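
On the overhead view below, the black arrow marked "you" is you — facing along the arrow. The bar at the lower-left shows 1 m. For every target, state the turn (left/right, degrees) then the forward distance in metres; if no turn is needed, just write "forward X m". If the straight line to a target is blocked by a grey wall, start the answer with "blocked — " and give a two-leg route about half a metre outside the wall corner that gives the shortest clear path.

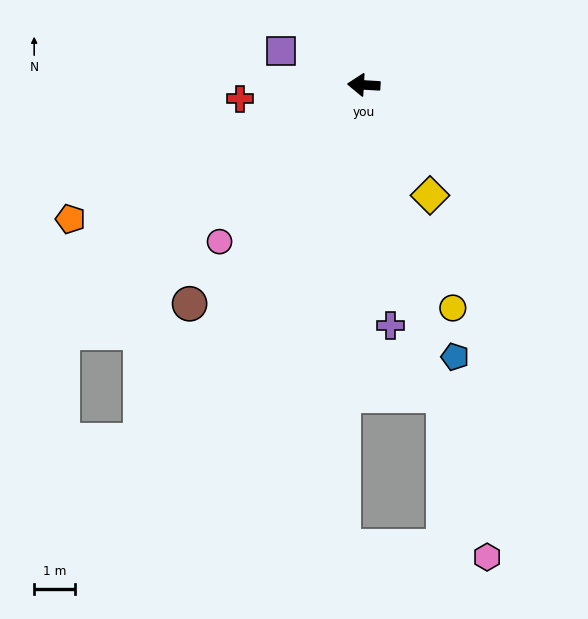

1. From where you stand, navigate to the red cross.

turn left 10°, forward 3.0 m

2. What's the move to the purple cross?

turn left 100°, forward 5.9 m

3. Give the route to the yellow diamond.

turn left 124°, forward 3.2 m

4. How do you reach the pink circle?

turn left 51°, forward 5.2 m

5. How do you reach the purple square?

turn right 19°, forward 2.2 m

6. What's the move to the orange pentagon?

turn left 28°, forward 7.9 m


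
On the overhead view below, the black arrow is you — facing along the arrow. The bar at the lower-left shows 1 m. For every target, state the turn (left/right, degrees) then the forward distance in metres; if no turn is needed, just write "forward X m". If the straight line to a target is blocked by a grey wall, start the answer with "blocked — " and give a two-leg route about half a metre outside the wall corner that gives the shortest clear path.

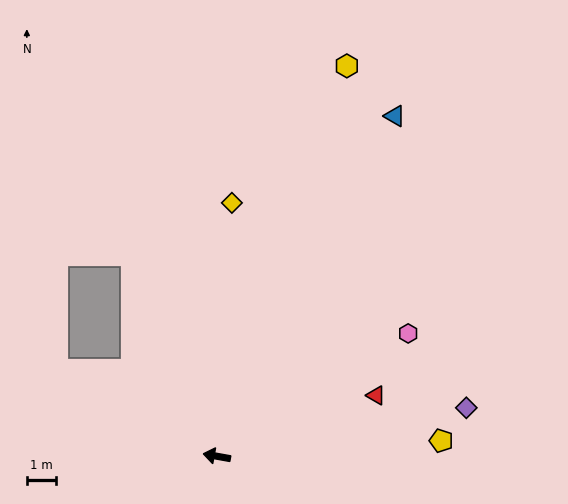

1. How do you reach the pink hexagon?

turn right 137°, forward 7.8 m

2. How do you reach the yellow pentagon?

turn right 166°, forward 7.8 m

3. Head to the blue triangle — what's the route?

turn right 107°, forward 13.2 m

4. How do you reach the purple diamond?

turn right 159°, forward 8.8 m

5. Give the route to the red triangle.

turn right 149°, forward 5.9 m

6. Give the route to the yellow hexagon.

turn right 98°, forward 14.2 m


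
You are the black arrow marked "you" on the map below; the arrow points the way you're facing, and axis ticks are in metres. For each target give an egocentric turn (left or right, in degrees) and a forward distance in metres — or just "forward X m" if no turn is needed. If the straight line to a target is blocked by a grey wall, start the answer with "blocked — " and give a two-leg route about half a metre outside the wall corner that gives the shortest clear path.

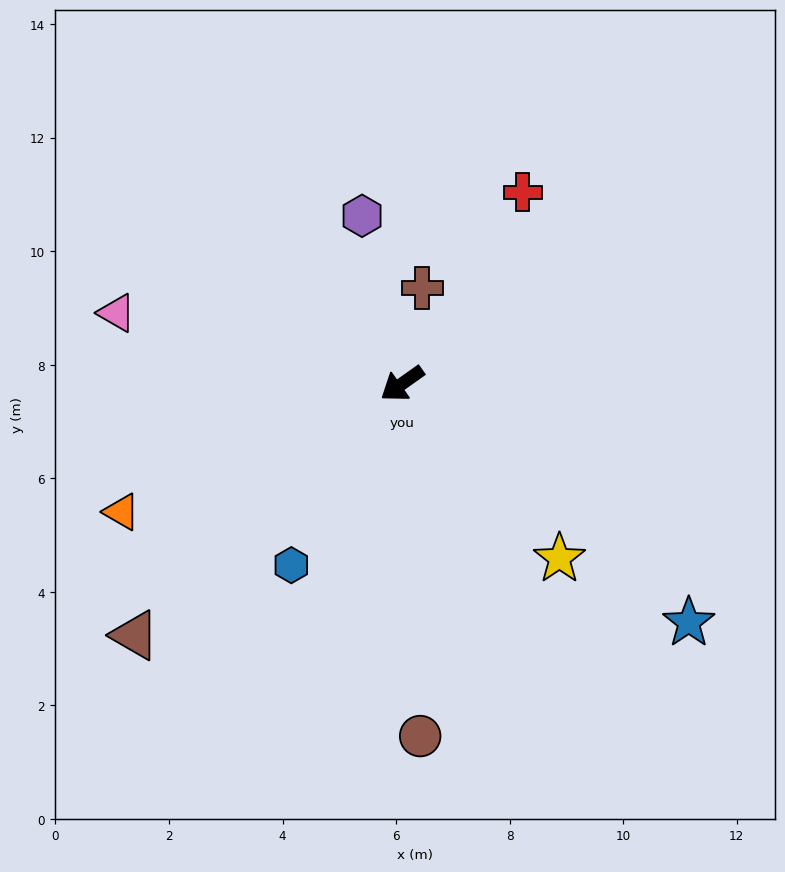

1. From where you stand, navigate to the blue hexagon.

turn left 23°, forward 3.7 m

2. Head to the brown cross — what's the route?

turn right 137°, forward 1.7 m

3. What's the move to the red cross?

turn right 158°, forward 4.0 m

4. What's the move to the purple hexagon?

turn right 112°, forward 3.0 m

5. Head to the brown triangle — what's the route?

turn left 8°, forward 6.5 m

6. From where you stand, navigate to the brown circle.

turn left 58°, forward 6.2 m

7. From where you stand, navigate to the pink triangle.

turn right 49°, forward 5.2 m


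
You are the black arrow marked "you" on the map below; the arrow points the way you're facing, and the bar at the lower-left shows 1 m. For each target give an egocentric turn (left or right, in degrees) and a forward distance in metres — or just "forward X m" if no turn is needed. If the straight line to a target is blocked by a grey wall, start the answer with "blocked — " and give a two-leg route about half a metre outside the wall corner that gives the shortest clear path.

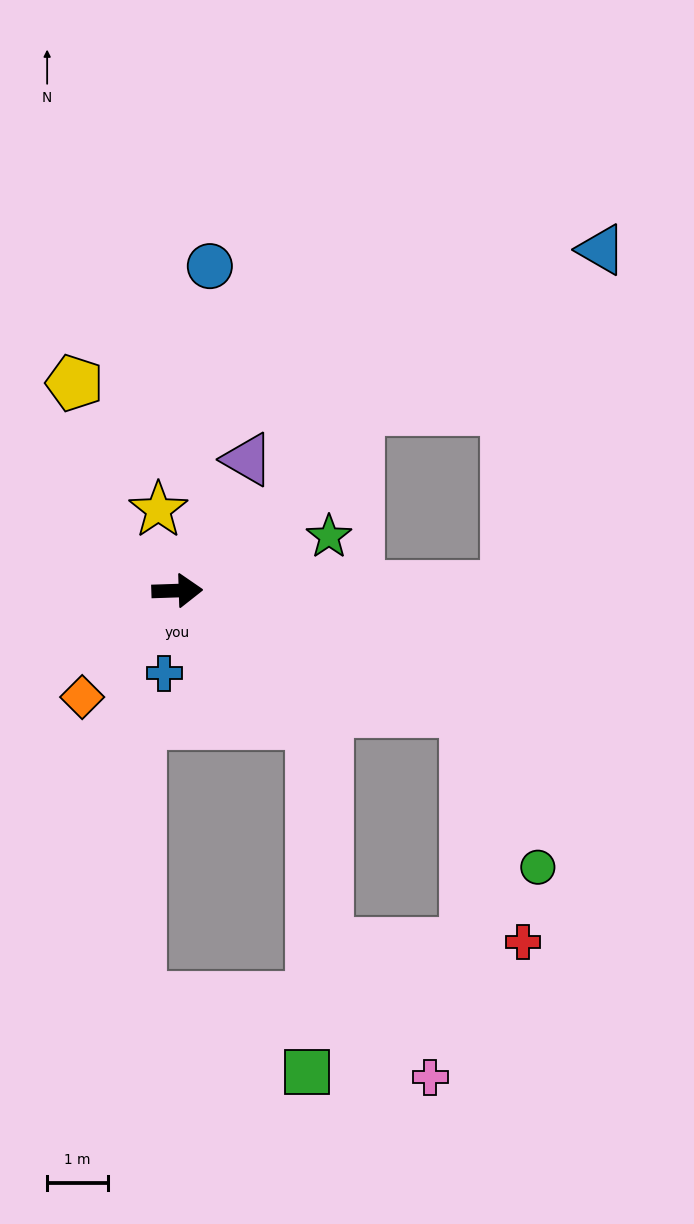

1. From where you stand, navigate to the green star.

turn left 18°, forward 2.7 m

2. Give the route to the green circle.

blocked — turn right 25°, forward 5.2 m, then turn right 42°, forward 2.8 m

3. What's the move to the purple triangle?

turn left 60°, forward 2.5 m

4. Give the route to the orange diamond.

turn right 134°, forward 2.4 m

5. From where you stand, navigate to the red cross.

blocked — turn right 25°, forward 5.2 m, then turn right 53°, forward 3.9 m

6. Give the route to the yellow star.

turn left 101°, forward 1.4 m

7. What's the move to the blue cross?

turn right 101°, forward 1.4 m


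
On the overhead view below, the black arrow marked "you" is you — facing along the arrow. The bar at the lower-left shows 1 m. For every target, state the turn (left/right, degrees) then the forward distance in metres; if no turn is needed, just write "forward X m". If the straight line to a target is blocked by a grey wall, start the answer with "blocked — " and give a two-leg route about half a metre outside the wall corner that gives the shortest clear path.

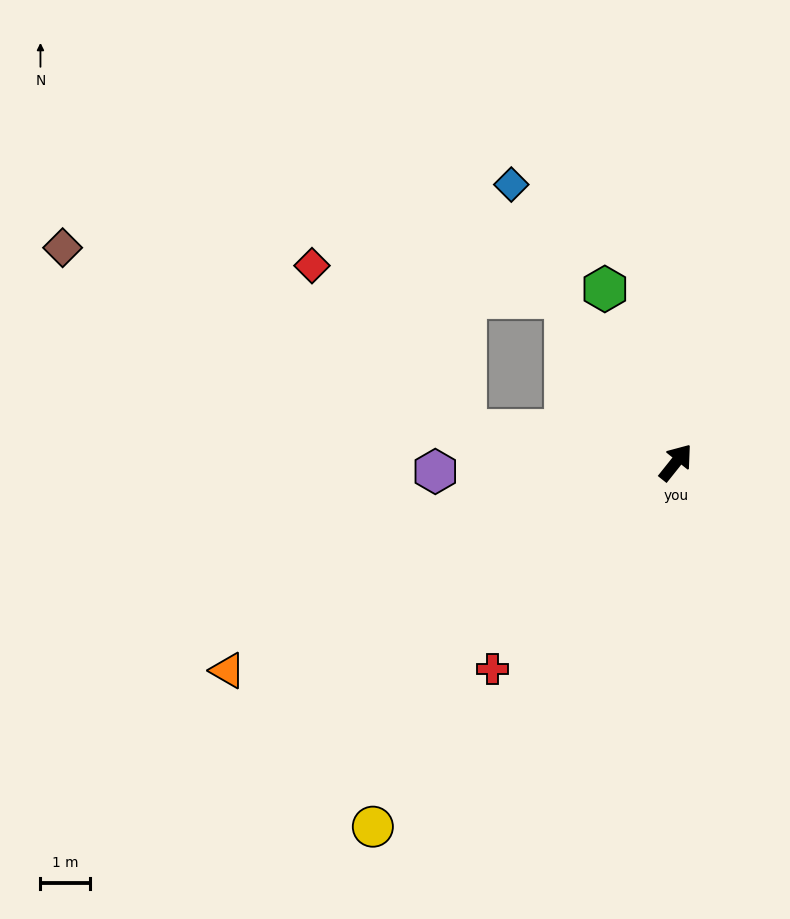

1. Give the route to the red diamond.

blocked — turn left 120°, forward 4.3 m, then turn right 38°, forward 4.6 m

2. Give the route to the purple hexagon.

turn left 131°, forward 4.9 m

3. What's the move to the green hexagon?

turn left 61°, forward 3.8 m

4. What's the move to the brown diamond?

blocked — turn left 120°, forward 4.3 m, then turn right 16°, forward 9.0 m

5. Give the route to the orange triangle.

turn left 154°, forward 10.1 m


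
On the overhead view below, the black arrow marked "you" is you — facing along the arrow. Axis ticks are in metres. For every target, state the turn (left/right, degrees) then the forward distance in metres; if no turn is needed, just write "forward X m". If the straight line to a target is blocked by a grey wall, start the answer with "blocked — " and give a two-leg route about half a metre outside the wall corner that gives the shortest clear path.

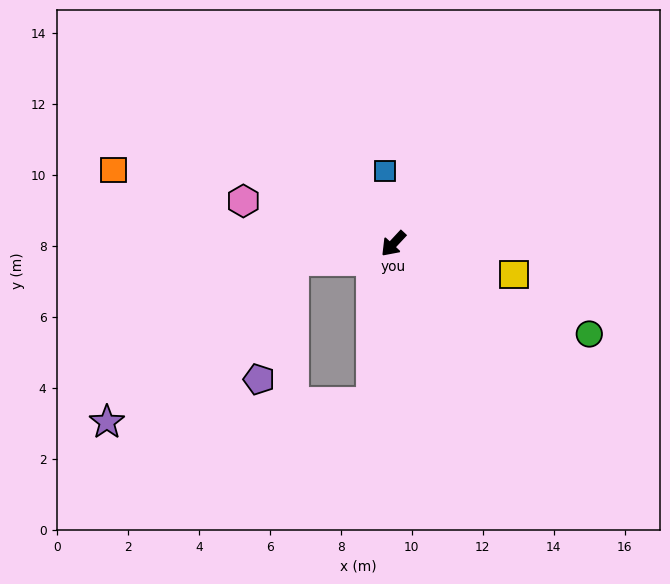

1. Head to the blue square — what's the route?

turn right 130°, forward 2.1 m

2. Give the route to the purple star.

blocked — turn right 37°, forward 2.8 m, then turn left 31°, forward 7.0 m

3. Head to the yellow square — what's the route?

turn left 119°, forward 3.5 m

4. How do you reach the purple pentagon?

blocked — turn right 37°, forward 2.8 m, then turn left 63°, forward 3.5 m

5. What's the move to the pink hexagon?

turn right 63°, forward 4.4 m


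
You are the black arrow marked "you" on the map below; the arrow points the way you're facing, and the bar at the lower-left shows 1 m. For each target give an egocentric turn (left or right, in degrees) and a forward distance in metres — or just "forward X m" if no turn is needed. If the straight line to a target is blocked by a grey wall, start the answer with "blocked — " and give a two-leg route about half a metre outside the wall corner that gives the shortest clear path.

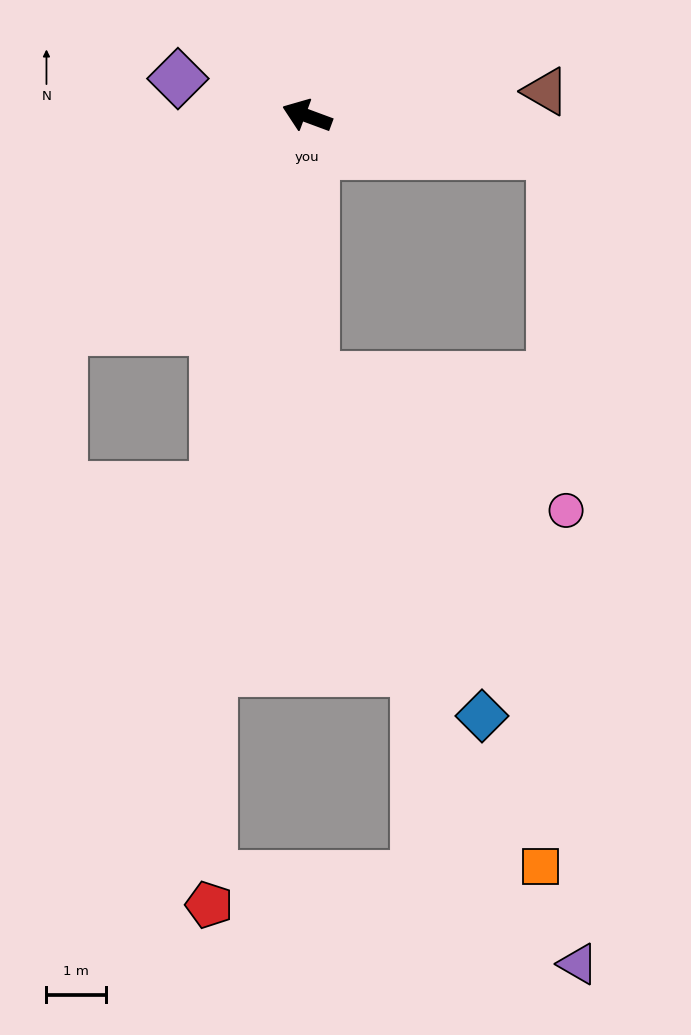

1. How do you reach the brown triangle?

turn right 154°, forward 4.0 m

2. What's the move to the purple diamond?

turn left 4°, forward 2.3 m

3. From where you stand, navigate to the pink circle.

blocked — turn left 112°, forward 4.4 m, then turn left 60°, forward 4.8 m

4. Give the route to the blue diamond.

blocked — turn left 112°, forward 4.4 m, then turn left 25°, forward 6.3 m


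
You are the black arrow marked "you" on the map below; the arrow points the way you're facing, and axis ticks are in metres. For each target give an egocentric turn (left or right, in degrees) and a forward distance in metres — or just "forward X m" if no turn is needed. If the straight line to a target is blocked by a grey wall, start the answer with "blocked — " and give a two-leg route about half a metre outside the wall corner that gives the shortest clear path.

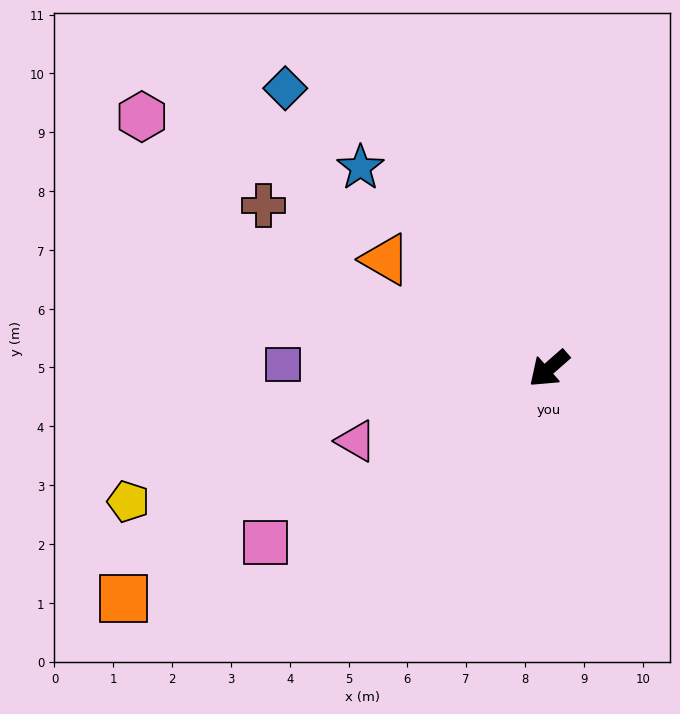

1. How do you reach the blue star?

turn right 88°, forward 4.7 m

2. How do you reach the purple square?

turn right 42°, forward 4.5 m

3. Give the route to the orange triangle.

turn right 75°, forward 3.3 m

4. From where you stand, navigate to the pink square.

turn right 10°, forward 5.7 m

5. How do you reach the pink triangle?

turn right 21°, forward 3.5 m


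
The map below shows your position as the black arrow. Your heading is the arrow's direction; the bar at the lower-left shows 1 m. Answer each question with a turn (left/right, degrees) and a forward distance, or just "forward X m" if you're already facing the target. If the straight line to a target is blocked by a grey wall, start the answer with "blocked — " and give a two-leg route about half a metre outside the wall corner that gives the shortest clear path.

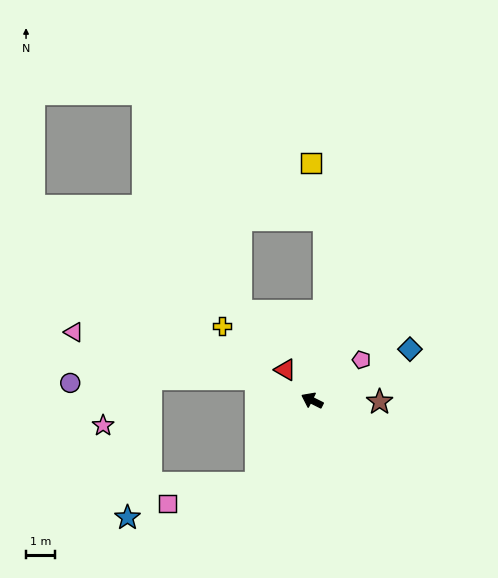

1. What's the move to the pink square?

blocked — turn left 83°, forward 3.5 m, then turn right 44°, forward 3.2 m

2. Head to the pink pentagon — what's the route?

turn right 114°, forward 2.2 m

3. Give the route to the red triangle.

turn right 22°, forward 1.4 m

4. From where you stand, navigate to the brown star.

turn right 155°, forward 2.4 m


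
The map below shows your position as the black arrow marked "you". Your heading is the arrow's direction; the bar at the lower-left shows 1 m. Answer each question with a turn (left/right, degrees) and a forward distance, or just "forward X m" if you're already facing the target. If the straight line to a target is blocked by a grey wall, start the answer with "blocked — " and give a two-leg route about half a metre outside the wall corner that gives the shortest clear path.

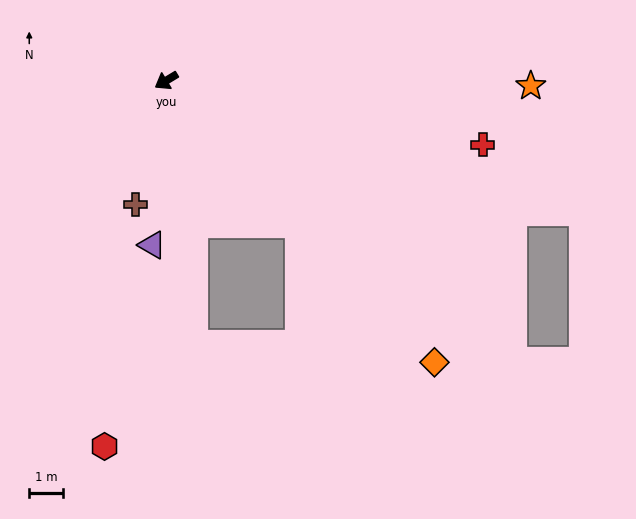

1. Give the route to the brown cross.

turn left 45°, forward 3.8 m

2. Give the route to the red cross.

turn left 137°, forward 9.7 m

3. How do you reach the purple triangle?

turn left 54°, forward 5.0 m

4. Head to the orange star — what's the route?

turn left 148°, forward 11.0 m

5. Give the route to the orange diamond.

turn left 102°, forward 11.7 m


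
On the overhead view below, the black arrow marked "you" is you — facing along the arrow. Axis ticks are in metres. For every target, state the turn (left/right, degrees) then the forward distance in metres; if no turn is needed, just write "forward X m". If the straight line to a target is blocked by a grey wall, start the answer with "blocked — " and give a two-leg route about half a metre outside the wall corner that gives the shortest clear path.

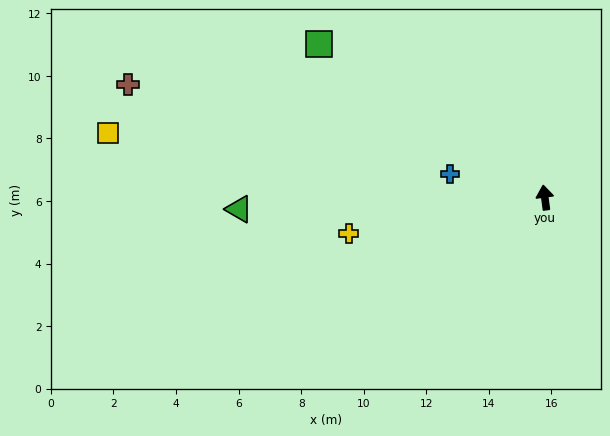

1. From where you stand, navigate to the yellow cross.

turn left 93°, forward 6.4 m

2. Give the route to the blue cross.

turn left 68°, forward 3.1 m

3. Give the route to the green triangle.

turn left 85°, forward 9.8 m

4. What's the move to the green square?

turn left 48°, forward 8.7 m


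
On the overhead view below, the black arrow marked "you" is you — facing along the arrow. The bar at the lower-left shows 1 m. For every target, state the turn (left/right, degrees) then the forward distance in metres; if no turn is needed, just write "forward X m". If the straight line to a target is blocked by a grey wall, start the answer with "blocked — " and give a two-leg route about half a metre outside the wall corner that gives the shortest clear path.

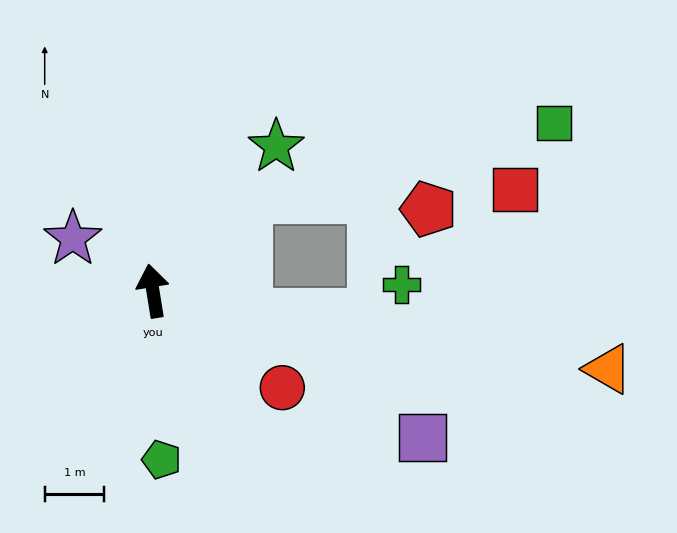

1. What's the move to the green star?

turn right 50°, forward 3.2 m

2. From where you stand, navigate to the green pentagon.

turn left 174°, forward 2.8 m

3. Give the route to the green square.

blocked — turn right 55°, forward 2.2 m, then turn right 30°, forward 5.3 m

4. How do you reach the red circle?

turn right 136°, forward 2.7 m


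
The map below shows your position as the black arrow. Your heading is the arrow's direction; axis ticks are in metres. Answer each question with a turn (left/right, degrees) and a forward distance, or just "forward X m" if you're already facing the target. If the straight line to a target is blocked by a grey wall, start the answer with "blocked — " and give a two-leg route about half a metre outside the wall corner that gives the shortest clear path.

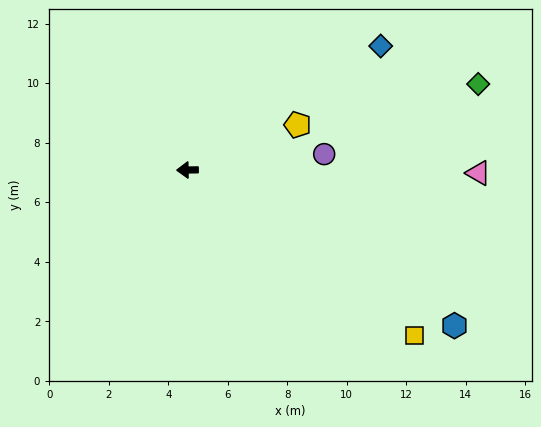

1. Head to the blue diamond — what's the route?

turn right 148°, forward 7.7 m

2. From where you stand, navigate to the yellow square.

turn left 143°, forward 9.4 m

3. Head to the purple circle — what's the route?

turn right 174°, forward 4.6 m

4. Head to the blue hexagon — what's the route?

turn left 149°, forward 10.4 m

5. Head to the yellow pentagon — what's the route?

turn right 159°, forward 4.0 m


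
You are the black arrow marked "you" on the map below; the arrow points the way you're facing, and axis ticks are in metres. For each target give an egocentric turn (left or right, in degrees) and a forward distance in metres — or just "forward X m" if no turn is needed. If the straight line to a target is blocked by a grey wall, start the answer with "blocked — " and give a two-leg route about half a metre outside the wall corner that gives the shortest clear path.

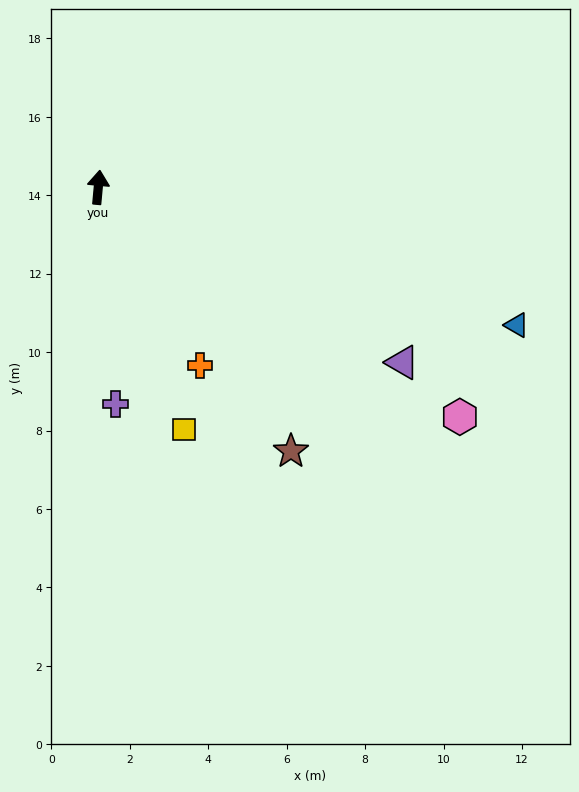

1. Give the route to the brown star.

turn right 139°, forward 8.3 m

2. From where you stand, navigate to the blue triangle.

turn right 103°, forward 11.2 m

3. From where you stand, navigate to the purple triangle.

turn right 115°, forward 8.9 m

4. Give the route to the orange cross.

turn right 145°, forward 5.2 m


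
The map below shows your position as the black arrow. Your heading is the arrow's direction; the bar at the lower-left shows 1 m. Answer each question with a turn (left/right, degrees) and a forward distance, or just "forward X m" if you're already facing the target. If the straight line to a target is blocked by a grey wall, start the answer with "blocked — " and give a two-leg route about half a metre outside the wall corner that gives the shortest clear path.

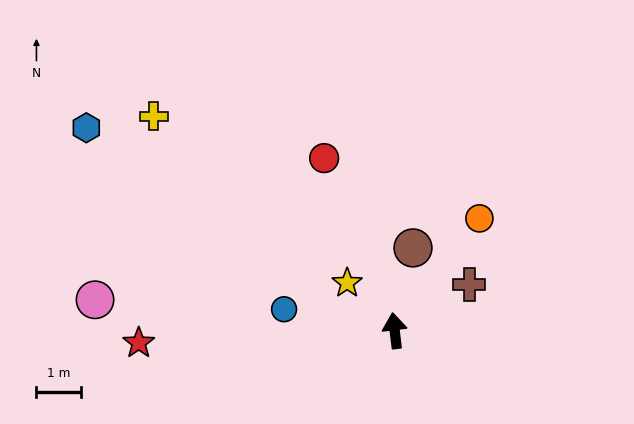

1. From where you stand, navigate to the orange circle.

turn right 44°, forward 3.2 m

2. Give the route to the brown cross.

turn right 65°, forward 2.0 m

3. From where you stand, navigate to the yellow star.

turn left 38°, forward 1.5 m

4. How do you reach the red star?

turn left 86°, forward 5.8 m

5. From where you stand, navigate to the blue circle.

turn left 72°, forward 2.5 m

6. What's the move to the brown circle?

turn right 19°, forward 1.9 m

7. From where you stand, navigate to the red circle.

turn left 15°, forward 4.2 m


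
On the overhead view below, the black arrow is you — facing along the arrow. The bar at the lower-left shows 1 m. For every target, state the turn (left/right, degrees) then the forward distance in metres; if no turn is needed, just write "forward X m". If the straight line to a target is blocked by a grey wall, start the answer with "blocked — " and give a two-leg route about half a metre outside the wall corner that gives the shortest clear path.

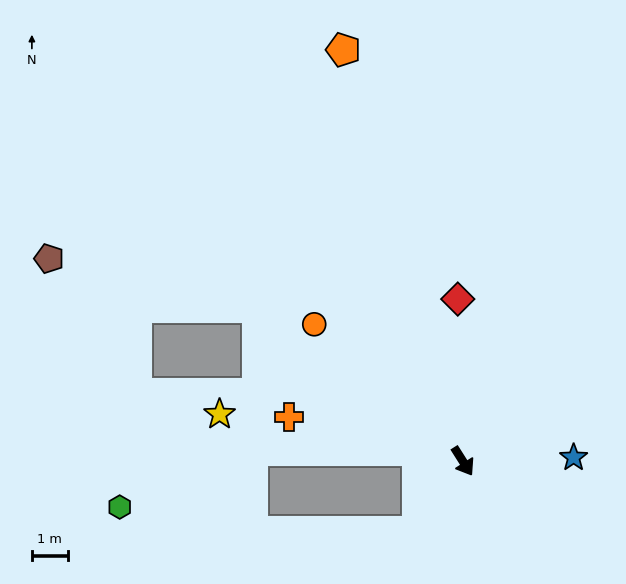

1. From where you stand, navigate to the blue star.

turn left 60°, forward 3.1 m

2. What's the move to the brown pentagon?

blocked — turn right 159°, forward 7.1 m, then turn left 23°, forward 5.9 m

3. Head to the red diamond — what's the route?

turn left 149°, forward 4.5 m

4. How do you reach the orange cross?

turn right 137°, forward 5.0 m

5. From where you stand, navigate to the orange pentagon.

turn left 164°, forward 11.9 m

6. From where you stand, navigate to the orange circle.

turn right 165°, forward 5.6 m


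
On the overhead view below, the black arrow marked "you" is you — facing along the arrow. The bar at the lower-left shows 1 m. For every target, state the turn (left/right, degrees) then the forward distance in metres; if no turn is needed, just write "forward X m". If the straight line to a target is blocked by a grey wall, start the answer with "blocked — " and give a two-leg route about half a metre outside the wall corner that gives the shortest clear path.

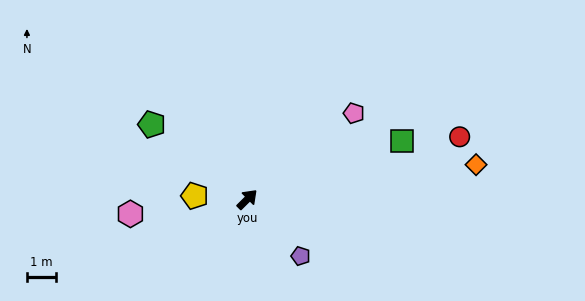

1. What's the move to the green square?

turn right 24°, forward 5.6 m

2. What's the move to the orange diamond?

turn right 36°, forward 7.9 m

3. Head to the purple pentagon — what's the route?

turn right 92°, forward 2.7 m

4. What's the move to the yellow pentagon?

turn left 131°, forward 1.8 m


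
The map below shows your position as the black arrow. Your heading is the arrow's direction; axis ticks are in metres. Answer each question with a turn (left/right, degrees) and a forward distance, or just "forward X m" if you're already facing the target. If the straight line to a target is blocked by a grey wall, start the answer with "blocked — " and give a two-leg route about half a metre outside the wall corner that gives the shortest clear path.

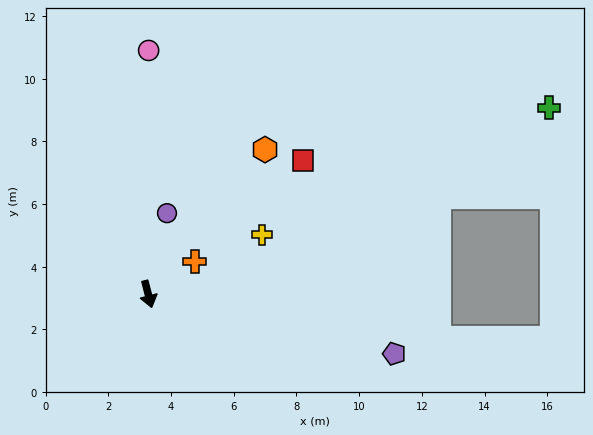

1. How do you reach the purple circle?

turn left 152°, forward 2.7 m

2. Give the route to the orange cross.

turn left 111°, forward 1.8 m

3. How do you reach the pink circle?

turn left 165°, forward 7.8 m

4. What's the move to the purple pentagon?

turn left 62°, forward 8.1 m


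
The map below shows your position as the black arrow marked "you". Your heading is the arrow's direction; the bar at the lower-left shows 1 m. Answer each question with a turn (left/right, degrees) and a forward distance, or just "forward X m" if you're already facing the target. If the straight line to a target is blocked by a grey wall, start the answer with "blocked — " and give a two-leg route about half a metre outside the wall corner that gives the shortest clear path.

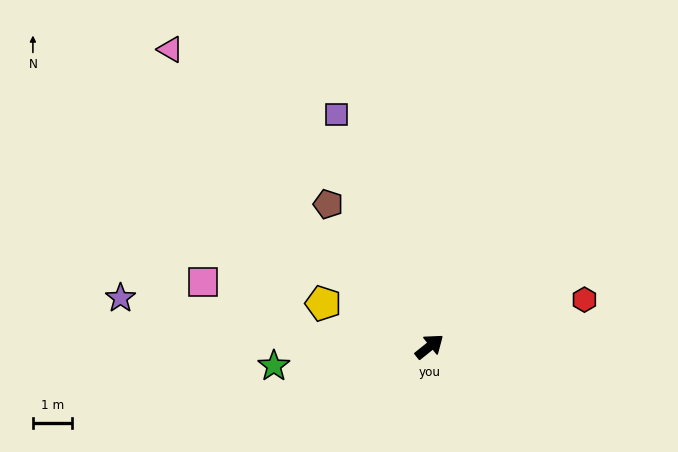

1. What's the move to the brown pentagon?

turn left 87°, forward 4.5 m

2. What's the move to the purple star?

turn left 132°, forward 8.0 m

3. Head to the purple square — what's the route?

turn left 73°, forward 6.4 m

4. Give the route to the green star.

turn left 148°, forward 4.0 m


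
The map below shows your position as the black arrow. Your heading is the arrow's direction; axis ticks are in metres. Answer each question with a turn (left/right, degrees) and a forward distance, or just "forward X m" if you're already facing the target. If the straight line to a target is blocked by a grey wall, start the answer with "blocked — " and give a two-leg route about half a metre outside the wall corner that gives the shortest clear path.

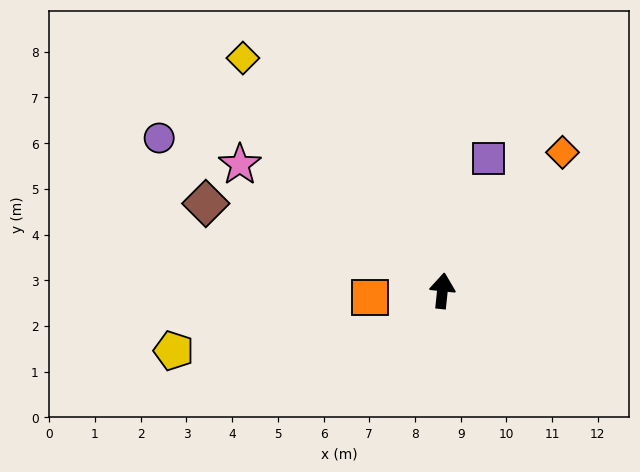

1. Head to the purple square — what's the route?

turn right 13°, forward 3.1 m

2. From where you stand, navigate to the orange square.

turn left 101°, forward 1.6 m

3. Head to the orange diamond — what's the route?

turn right 35°, forward 4.0 m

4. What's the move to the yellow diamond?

turn left 47°, forward 6.7 m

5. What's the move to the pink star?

turn left 64°, forward 5.2 m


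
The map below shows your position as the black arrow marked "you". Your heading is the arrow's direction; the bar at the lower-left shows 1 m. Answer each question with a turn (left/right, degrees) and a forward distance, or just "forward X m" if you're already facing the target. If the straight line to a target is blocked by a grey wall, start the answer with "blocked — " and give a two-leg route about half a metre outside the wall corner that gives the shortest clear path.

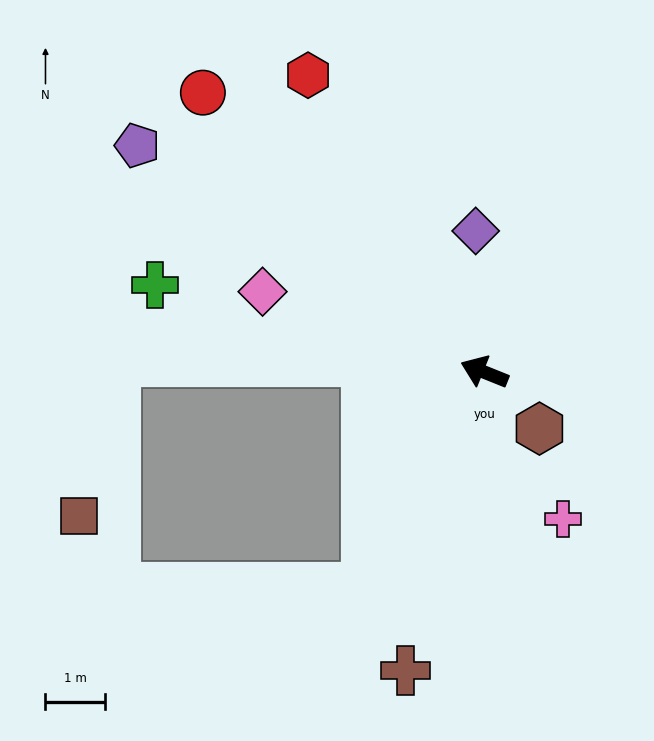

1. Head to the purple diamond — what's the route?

turn right 65°, forward 2.4 m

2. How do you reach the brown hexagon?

turn left 156°, forward 1.3 m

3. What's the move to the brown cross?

turn left 97°, forward 5.1 m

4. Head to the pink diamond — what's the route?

forward 3.9 m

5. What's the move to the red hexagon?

turn right 37°, forward 5.8 m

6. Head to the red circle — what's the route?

turn right 23°, forward 6.6 m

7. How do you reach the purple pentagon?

turn right 11°, forward 6.9 m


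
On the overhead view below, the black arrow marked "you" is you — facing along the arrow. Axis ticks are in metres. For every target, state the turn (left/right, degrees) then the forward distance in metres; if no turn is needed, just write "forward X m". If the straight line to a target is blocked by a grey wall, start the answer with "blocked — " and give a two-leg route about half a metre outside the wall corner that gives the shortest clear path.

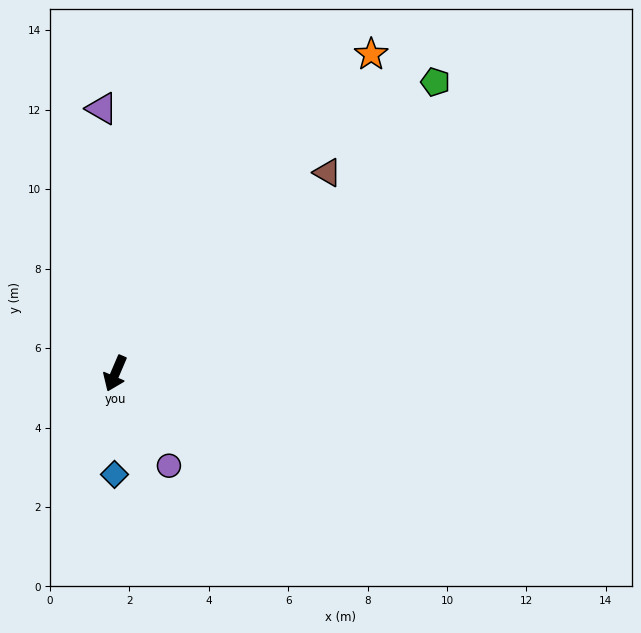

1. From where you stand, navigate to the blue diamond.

turn left 23°, forward 2.5 m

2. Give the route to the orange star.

turn left 164°, forward 10.3 m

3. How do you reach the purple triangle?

turn right 154°, forward 6.7 m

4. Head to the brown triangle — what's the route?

turn left 157°, forward 7.4 m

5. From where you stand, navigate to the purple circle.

turn left 53°, forward 2.7 m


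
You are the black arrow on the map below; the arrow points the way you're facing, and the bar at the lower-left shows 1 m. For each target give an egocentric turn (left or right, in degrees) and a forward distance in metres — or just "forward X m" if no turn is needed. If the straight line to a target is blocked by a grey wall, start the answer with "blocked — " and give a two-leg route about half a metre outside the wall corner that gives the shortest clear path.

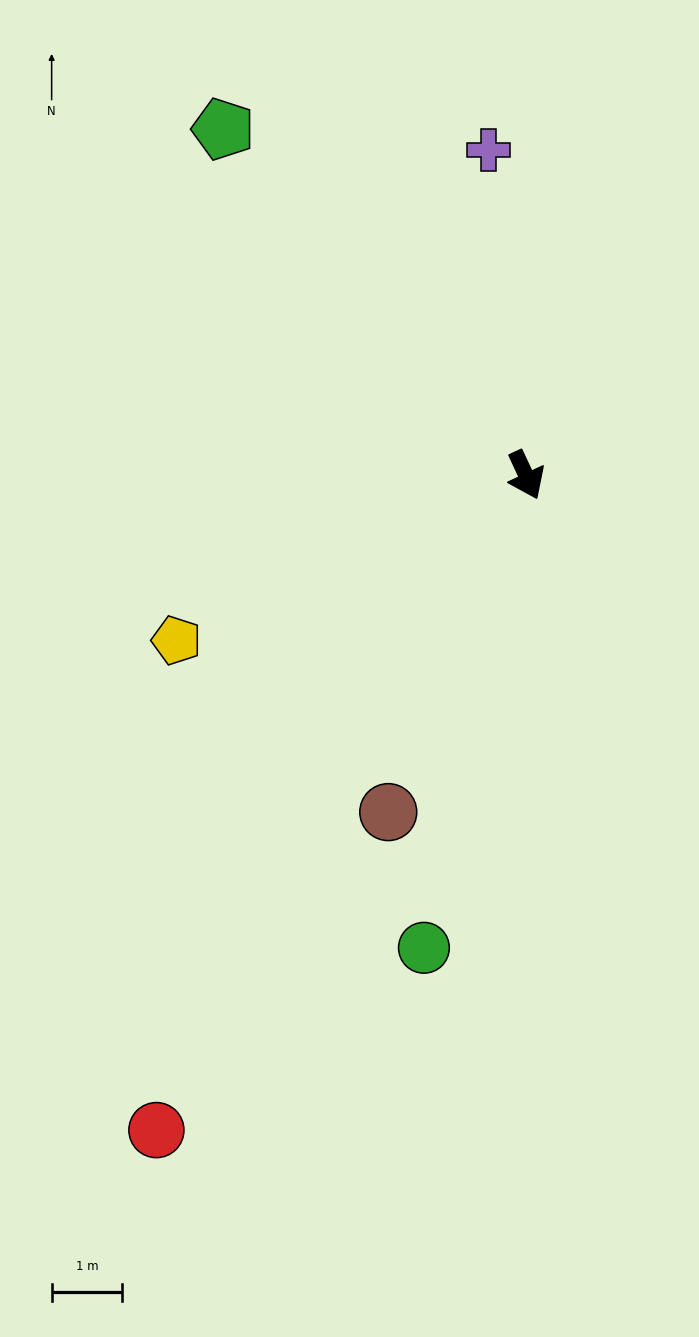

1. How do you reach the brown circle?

turn right 47°, forward 5.2 m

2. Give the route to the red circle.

turn right 54°, forward 10.6 m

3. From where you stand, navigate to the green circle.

turn right 37°, forward 6.8 m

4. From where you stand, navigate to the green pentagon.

turn right 164°, forward 6.5 m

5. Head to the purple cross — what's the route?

turn left 162°, forward 4.6 m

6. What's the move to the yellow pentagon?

turn right 90°, forward 5.5 m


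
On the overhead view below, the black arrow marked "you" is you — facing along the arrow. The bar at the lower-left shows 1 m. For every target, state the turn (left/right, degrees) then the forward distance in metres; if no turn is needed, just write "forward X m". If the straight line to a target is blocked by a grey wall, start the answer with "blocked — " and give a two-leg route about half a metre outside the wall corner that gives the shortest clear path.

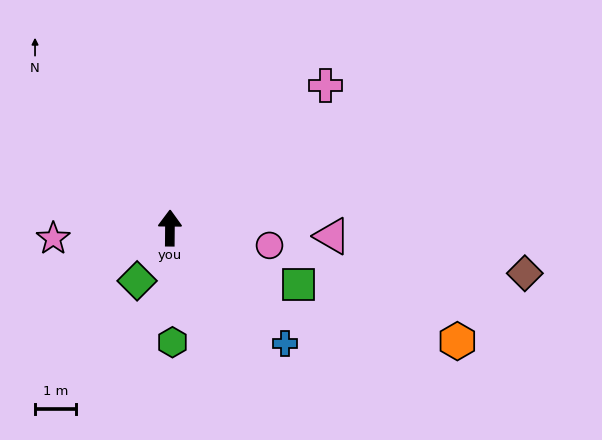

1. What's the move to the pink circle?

turn right 99°, forward 2.5 m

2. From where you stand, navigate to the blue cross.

turn right 135°, forward 4.0 m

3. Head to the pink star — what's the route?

turn left 96°, forward 2.9 m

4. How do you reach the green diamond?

turn left 149°, forward 1.5 m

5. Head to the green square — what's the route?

turn right 113°, forward 3.4 m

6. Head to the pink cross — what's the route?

turn right 47°, forward 5.2 m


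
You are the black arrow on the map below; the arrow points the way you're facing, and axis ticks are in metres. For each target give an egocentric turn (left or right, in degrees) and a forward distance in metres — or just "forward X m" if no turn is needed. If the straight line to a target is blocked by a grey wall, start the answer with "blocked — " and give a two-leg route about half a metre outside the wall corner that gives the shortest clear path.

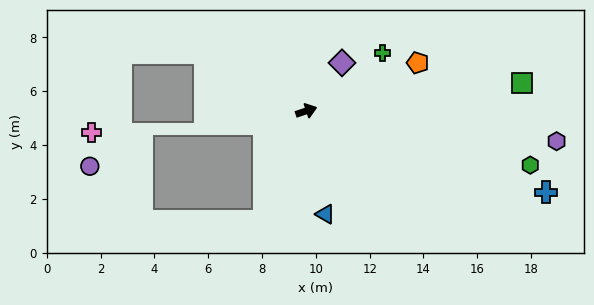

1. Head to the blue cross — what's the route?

turn right 37°, forward 9.4 m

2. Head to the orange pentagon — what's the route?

turn left 5°, forward 4.5 m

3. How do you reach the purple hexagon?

turn right 25°, forward 9.4 m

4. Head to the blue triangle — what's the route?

turn right 98°, forward 3.9 m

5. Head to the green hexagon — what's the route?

turn right 32°, forward 8.6 m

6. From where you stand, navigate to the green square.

turn right 11°, forward 8.1 m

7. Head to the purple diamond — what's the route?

turn left 35°, forward 2.2 m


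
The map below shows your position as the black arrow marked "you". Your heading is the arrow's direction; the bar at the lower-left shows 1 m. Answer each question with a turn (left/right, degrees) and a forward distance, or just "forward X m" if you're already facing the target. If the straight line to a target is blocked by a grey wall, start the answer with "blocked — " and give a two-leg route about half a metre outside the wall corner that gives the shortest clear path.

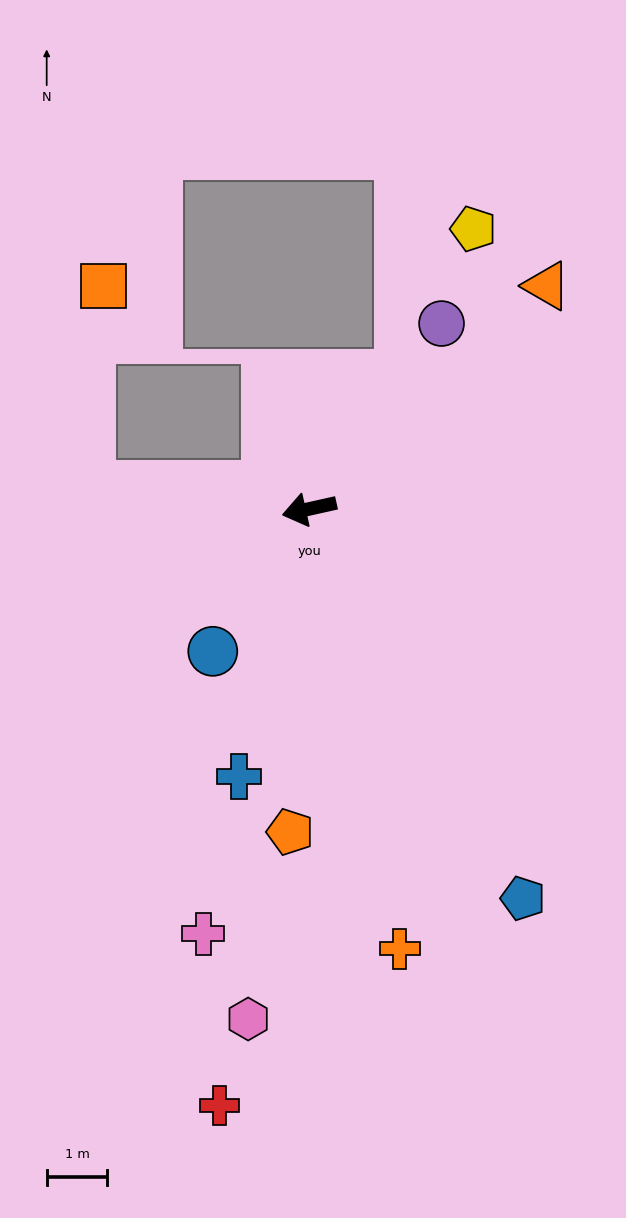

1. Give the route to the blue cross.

turn left 63°, forward 4.6 m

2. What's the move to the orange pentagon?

turn left 74°, forward 5.3 m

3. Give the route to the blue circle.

turn left 43°, forward 2.8 m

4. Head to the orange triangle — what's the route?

turn right 149°, forward 5.4 m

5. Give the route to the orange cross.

turn left 89°, forward 7.4 m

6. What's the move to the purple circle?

turn right 138°, forward 3.8 m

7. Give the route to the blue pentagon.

turn left 106°, forward 7.3 m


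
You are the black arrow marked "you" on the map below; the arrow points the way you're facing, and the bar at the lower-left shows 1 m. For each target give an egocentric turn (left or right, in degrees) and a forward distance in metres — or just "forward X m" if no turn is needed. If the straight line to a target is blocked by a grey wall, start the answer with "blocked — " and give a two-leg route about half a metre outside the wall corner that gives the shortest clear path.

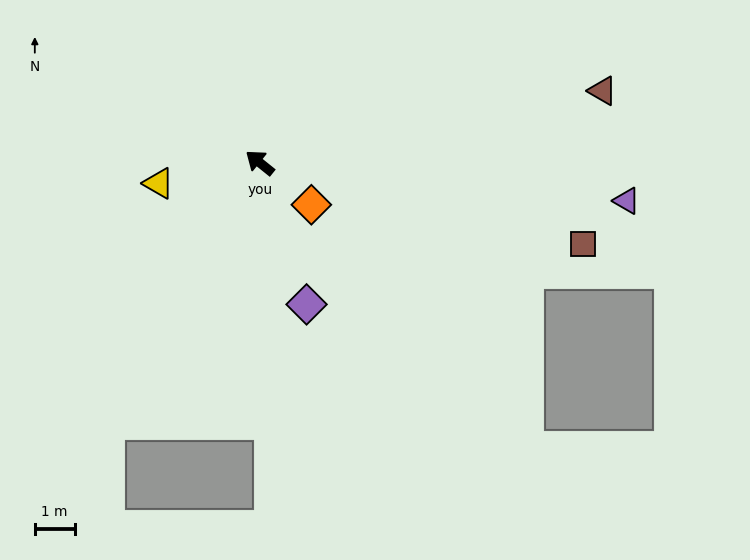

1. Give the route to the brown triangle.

turn right 129°, forward 8.8 m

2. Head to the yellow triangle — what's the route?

turn left 50°, forward 2.6 m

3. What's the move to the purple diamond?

turn left 147°, forward 3.7 m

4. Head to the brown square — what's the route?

turn right 155°, forward 8.4 m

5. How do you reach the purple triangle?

turn right 147°, forward 9.3 m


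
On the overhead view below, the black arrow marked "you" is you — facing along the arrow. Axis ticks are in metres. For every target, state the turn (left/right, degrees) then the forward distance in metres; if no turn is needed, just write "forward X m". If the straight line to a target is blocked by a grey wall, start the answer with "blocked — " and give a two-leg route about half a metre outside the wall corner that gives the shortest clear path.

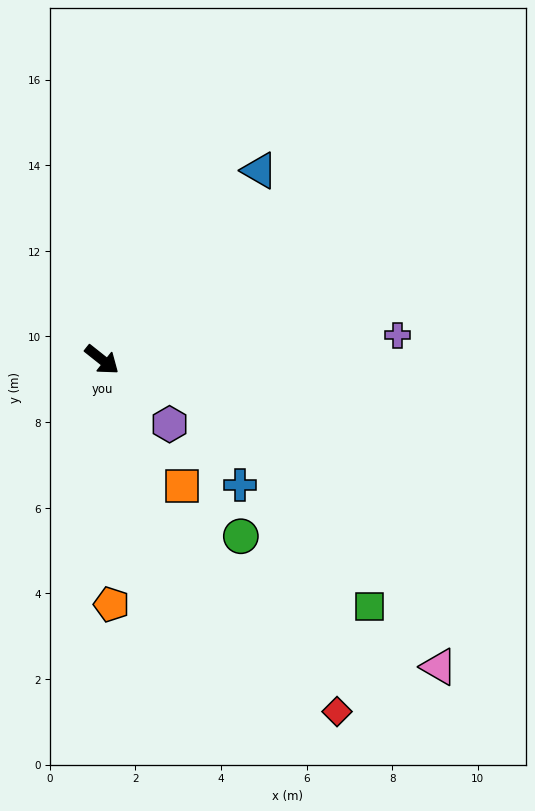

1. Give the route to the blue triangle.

turn left 89°, forward 5.7 m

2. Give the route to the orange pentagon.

turn right 49°, forward 5.7 m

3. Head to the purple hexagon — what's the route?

turn right 5°, forward 2.2 m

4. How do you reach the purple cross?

turn left 43°, forward 6.9 m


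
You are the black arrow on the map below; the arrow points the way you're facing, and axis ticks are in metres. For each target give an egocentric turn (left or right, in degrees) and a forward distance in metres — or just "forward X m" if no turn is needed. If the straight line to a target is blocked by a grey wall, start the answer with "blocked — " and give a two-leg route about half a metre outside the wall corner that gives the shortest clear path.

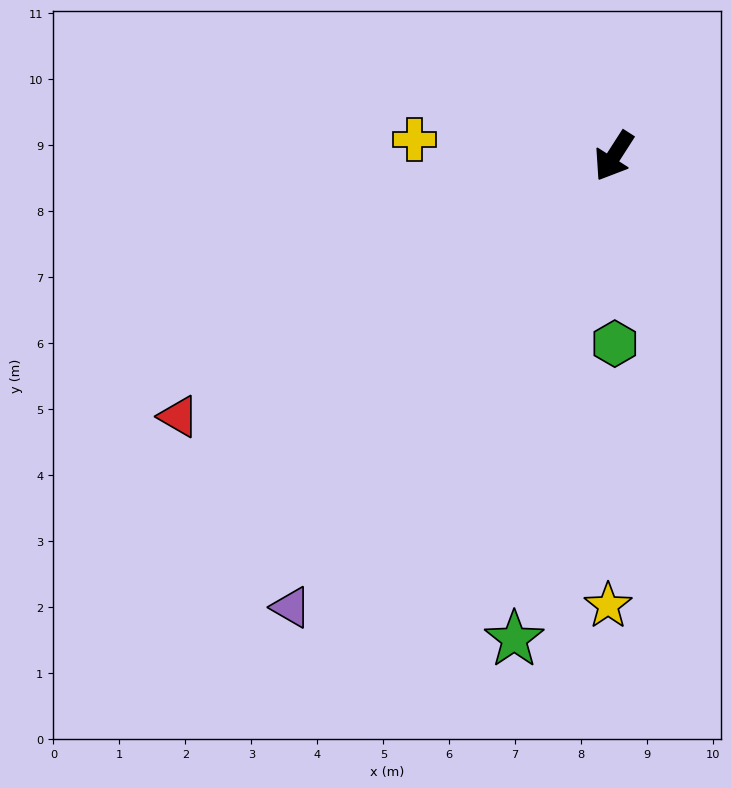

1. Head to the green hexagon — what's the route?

turn left 33°, forward 2.8 m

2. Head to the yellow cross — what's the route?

turn right 62°, forward 3.0 m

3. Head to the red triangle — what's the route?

turn right 26°, forward 7.7 m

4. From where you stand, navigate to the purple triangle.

turn right 3°, forward 8.4 m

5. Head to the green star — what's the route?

turn left 21°, forward 7.5 m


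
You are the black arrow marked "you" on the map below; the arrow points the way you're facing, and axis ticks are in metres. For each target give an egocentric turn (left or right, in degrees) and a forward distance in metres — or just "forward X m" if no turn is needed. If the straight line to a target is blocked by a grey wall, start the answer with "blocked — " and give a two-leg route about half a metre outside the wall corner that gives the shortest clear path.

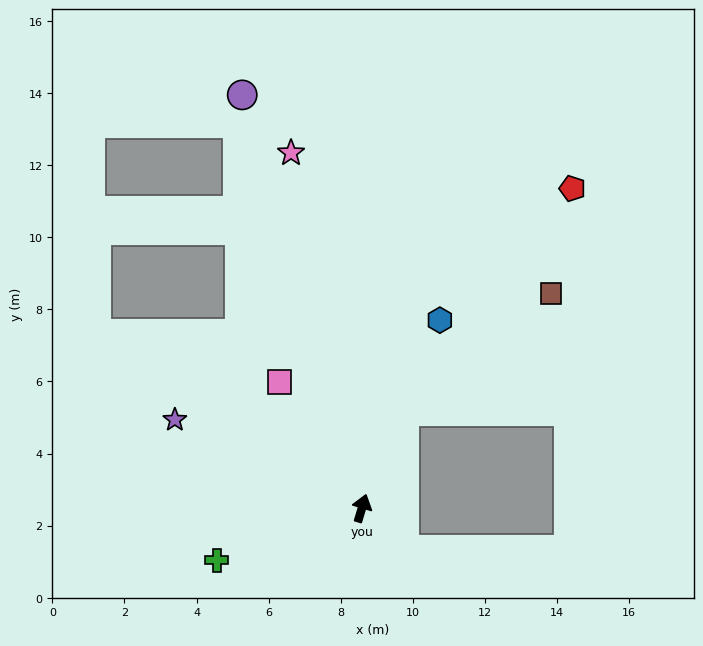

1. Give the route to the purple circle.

turn left 33°, forward 11.9 m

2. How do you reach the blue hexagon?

turn right 6°, forward 5.6 m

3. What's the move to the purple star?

turn left 81°, forward 5.7 m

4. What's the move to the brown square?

blocked — turn right 6°, forward 3.0 m, then turn right 29°, forward 5.2 m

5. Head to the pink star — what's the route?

turn left 28°, forward 10.0 m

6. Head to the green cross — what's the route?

turn left 127°, forward 4.3 m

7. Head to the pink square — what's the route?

turn left 50°, forward 4.2 m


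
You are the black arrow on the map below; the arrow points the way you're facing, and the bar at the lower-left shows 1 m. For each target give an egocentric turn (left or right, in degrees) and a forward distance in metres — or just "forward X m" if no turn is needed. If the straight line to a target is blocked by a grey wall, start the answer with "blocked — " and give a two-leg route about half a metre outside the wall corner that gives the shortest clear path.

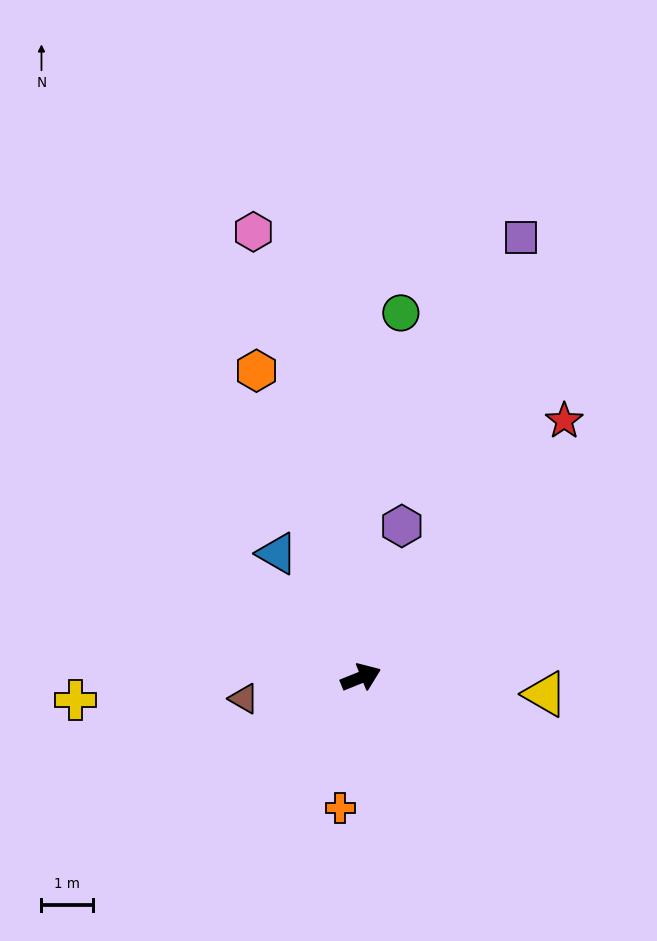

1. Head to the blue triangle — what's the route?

turn left 102°, forward 2.9 m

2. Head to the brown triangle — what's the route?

turn left 168°, forward 2.3 m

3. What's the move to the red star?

turn left 30°, forward 6.4 m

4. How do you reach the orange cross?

turn right 121°, forward 2.6 m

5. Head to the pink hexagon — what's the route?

turn left 82°, forward 9.0 m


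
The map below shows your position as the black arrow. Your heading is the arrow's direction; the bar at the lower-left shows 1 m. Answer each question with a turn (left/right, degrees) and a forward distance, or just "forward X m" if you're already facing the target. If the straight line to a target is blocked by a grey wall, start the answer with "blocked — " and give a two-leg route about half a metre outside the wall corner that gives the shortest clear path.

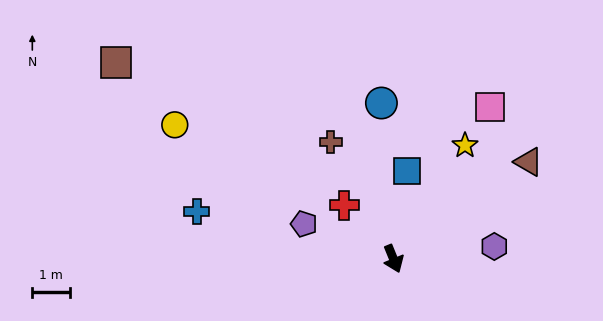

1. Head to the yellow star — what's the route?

turn left 126°, forward 3.6 m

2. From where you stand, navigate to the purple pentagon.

turn right 134°, forward 2.6 m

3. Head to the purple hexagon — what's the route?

turn left 75°, forward 2.7 m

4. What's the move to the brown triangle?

turn left 103°, forward 4.4 m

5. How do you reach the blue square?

turn left 149°, forward 2.4 m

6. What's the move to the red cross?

turn right 160°, forward 1.9 m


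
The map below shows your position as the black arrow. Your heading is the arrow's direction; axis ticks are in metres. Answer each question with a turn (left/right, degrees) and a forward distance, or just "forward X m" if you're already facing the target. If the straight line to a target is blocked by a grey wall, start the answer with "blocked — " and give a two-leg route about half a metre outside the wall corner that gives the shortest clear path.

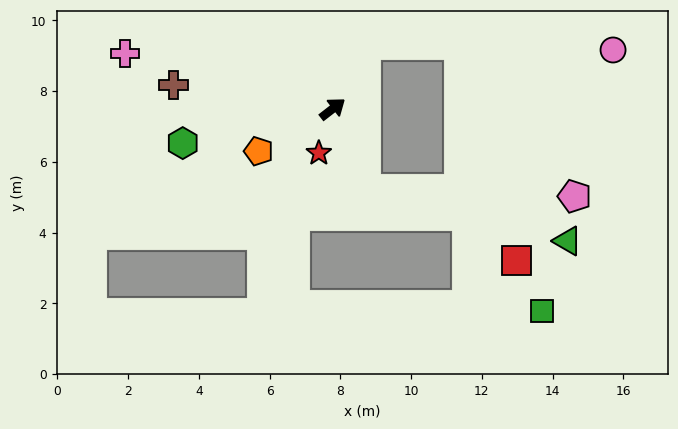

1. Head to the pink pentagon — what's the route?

blocked — turn right 105°, forward 2.4 m, then turn left 65°, forward 5.9 m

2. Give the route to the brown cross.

turn left 134°, forward 4.5 m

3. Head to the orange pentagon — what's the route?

turn left 172°, forward 2.4 m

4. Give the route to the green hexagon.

turn left 155°, forward 4.3 m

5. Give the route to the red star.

turn right 145°, forward 1.3 m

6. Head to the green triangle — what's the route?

blocked — turn right 105°, forward 2.4 m, then turn left 53°, forward 5.9 m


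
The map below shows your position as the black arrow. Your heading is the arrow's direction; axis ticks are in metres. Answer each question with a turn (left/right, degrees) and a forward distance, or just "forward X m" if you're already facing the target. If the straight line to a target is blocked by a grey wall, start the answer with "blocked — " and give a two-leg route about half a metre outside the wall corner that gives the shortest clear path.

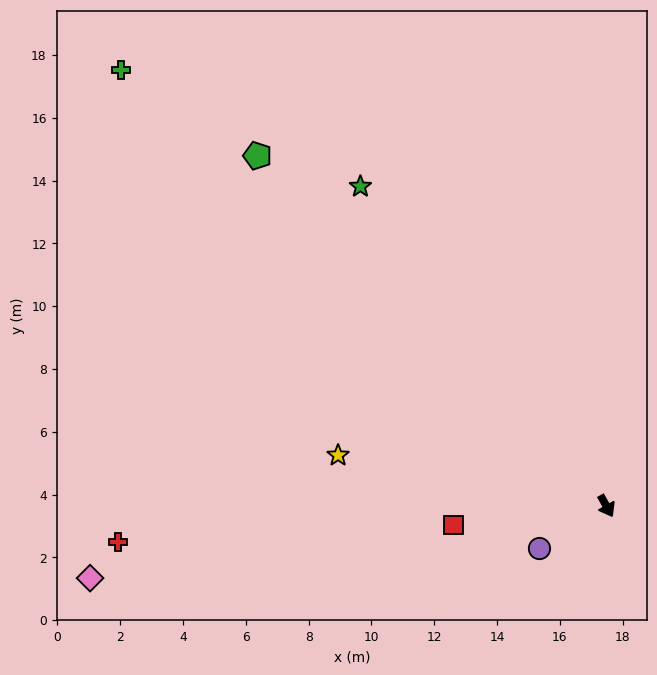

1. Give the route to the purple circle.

turn right 87°, forward 2.5 m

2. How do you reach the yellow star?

turn right 130°, forward 8.7 m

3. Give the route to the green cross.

turn right 161°, forward 20.8 m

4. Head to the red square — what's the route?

turn right 112°, forward 4.9 m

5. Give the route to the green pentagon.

turn right 164°, forward 15.7 m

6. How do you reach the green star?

turn right 172°, forward 12.8 m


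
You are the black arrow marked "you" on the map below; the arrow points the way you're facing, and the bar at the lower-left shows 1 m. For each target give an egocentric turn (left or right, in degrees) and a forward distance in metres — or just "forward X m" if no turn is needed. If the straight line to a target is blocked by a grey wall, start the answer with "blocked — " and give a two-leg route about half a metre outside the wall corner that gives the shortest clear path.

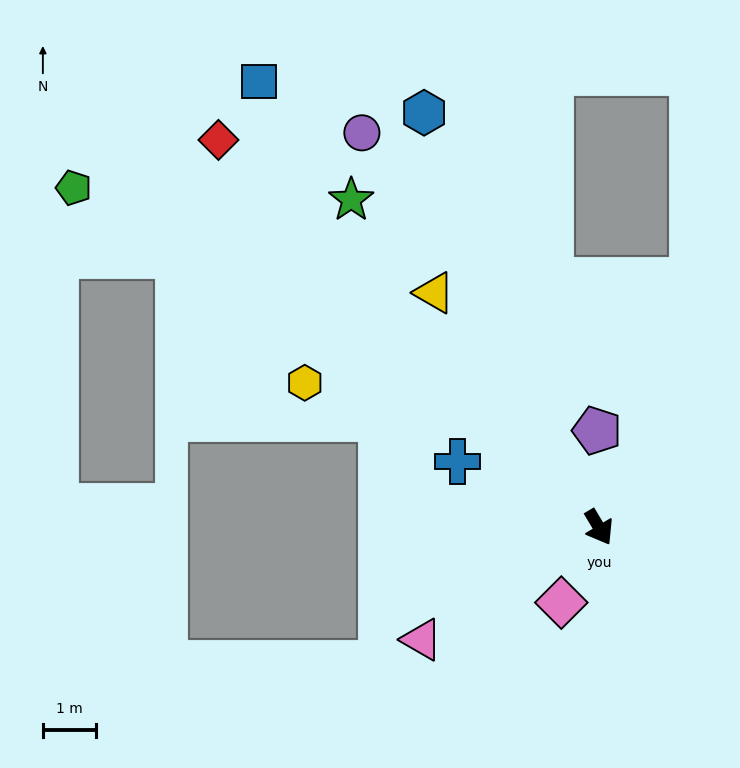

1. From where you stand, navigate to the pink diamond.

turn right 57°, forward 1.6 m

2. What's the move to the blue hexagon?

turn left 172°, forward 8.5 m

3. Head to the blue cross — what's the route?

turn right 146°, forward 2.9 m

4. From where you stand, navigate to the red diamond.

turn right 166°, forward 10.3 m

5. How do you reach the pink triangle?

turn right 88°, forward 4.0 m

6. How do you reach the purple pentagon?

turn left 150°, forward 1.8 m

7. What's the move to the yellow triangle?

turn right 176°, forward 5.4 m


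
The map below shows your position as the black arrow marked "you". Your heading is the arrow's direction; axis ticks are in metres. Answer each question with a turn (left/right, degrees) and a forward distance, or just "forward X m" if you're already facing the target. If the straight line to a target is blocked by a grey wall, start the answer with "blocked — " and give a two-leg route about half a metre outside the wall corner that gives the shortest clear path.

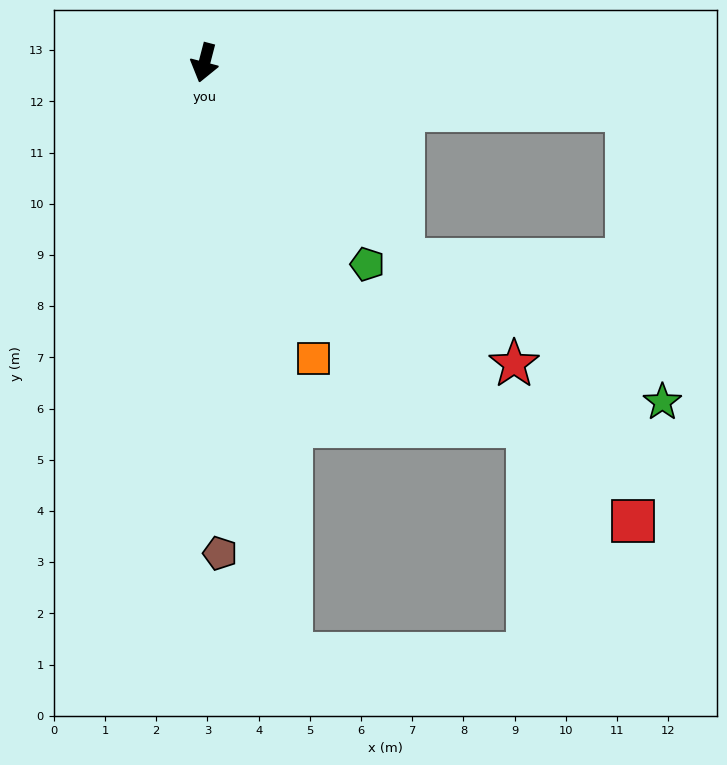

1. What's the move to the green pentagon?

turn left 54°, forward 5.1 m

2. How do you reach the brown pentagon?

turn left 16°, forward 9.6 m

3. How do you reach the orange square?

turn left 35°, forward 6.2 m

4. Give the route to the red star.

turn left 60°, forward 8.4 m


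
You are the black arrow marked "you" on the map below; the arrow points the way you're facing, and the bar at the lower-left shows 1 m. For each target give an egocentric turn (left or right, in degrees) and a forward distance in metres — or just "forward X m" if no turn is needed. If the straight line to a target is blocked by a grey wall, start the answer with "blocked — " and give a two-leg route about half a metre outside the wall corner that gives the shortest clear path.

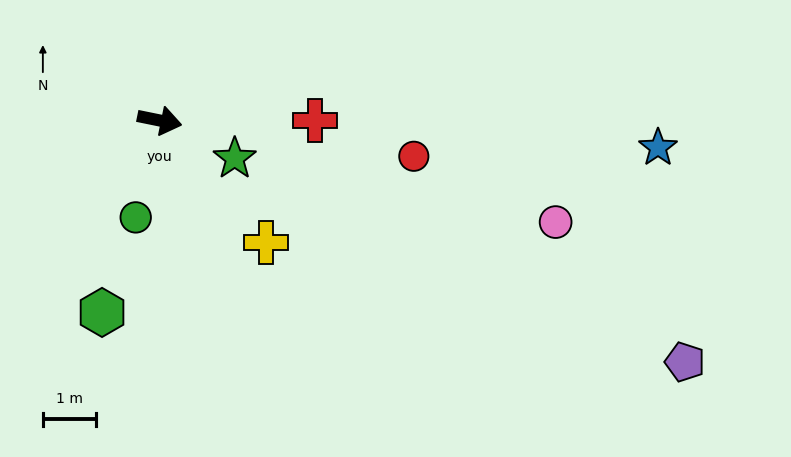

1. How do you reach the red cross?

turn left 12°, forward 2.9 m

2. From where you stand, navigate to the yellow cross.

turn right 37°, forward 3.1 m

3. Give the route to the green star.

turn right 15°, forward 1.6 m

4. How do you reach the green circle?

turn right 92°, forward 1.9 m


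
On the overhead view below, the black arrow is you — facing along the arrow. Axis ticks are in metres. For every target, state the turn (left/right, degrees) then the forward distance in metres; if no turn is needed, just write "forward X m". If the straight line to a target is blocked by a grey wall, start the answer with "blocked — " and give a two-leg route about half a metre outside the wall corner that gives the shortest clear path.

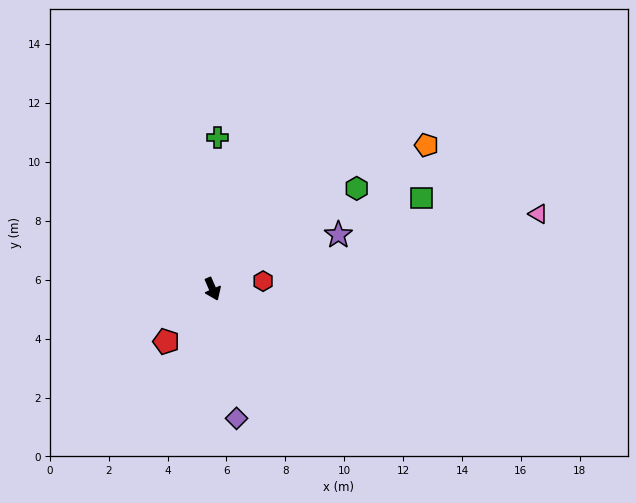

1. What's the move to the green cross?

turn left 154°, forward 5.1 m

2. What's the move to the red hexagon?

turn left 75°, forward 1.7 m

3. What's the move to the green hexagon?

turn left 101°, forward 6.0 m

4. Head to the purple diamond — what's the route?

turn right 13°, forward 4.5 m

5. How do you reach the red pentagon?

turn right 65°, forward 2.4 m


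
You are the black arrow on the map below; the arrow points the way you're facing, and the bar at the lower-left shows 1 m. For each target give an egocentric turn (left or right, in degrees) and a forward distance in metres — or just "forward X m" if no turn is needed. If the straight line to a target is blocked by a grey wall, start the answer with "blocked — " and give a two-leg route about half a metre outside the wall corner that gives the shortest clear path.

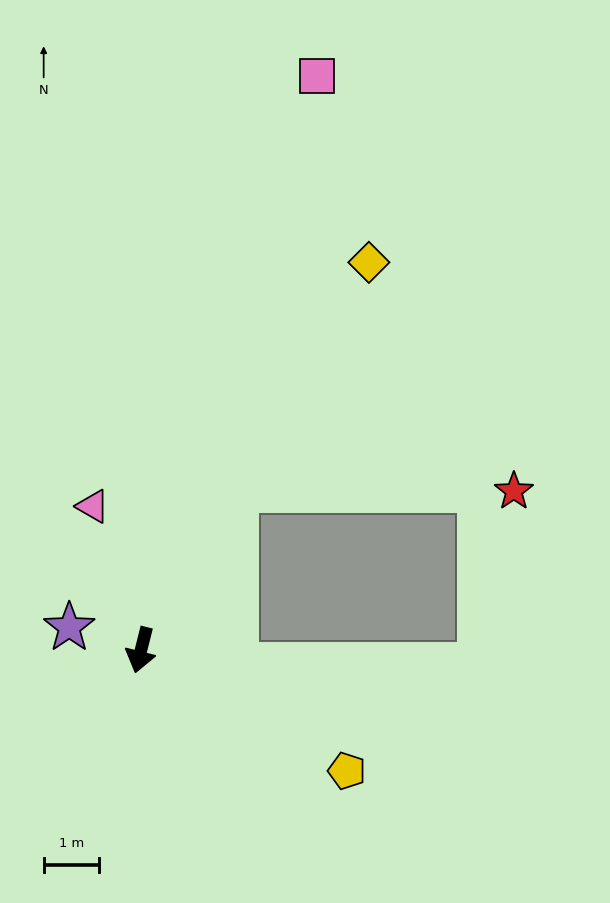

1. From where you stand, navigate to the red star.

blocked — turn left 164°, forward 3.4 m, then turn right 60°, forward 5.0 m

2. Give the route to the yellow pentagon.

turn left 74°, forward 4.3 m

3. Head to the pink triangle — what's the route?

turn right 147°, forward 2.7 m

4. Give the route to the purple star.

turn right 94°, forward 1.4 m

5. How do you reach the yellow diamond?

turn left 164°, forward 8.1 m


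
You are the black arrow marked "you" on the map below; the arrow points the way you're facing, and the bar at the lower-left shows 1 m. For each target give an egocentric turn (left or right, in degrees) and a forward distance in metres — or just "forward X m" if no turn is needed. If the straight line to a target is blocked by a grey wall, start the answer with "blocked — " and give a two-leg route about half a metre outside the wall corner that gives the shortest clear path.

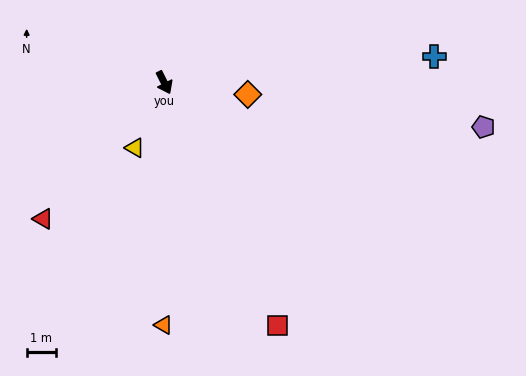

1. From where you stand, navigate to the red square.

forward 9.2 m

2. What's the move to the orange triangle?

turn right 27°, forward 8.4 m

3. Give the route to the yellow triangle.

turn right 51°, forward 2.5 m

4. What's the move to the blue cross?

turn left 69°, forward 9.3 m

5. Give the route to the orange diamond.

turn left 55°, forward 2.9 m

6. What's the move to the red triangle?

turn right 68°, forward 6.3 m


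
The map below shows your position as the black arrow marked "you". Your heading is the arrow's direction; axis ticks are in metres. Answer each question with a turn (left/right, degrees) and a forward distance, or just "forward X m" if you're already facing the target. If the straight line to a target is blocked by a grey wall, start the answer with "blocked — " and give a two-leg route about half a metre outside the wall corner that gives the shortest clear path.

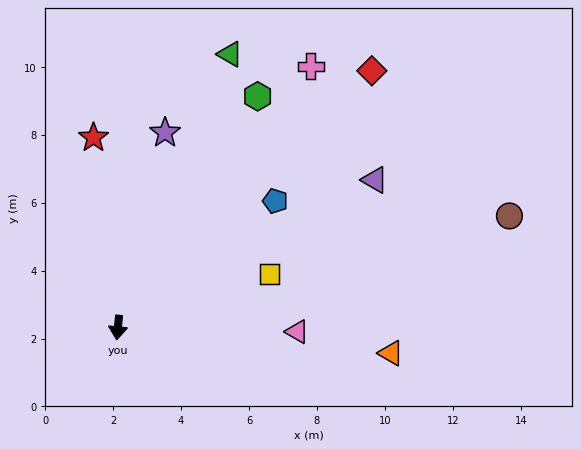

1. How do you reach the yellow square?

turn left 115°, forward 4.7 m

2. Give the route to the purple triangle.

turn left 126°, forward 8.7 m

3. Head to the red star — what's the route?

turn right 167°, forward 5.6 m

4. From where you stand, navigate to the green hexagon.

turn left 154°, forward 8.0 m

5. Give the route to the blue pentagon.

turn left 134°, forward 5.9 m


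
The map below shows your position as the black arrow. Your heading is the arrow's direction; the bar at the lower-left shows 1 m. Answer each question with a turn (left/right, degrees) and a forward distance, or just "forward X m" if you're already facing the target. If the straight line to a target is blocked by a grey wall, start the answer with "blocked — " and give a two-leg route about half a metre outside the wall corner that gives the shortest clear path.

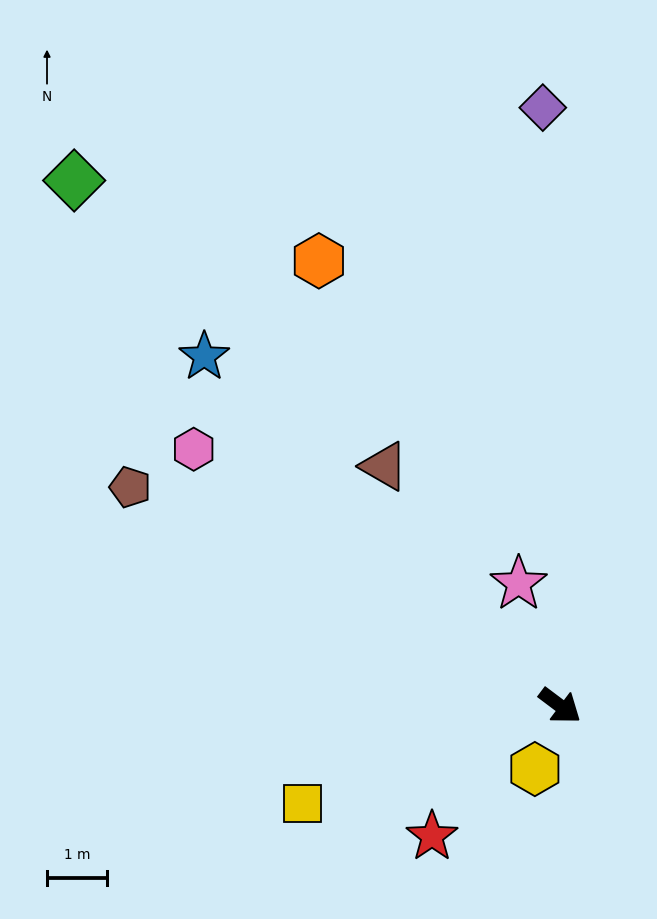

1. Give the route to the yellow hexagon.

turn right 75°, forward 1.1 m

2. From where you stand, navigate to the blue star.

turn left 172°, forward 8.3 m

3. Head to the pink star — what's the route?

turn left 146°, forward 2.1 m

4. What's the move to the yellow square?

turn right 122°, forward 4.6 m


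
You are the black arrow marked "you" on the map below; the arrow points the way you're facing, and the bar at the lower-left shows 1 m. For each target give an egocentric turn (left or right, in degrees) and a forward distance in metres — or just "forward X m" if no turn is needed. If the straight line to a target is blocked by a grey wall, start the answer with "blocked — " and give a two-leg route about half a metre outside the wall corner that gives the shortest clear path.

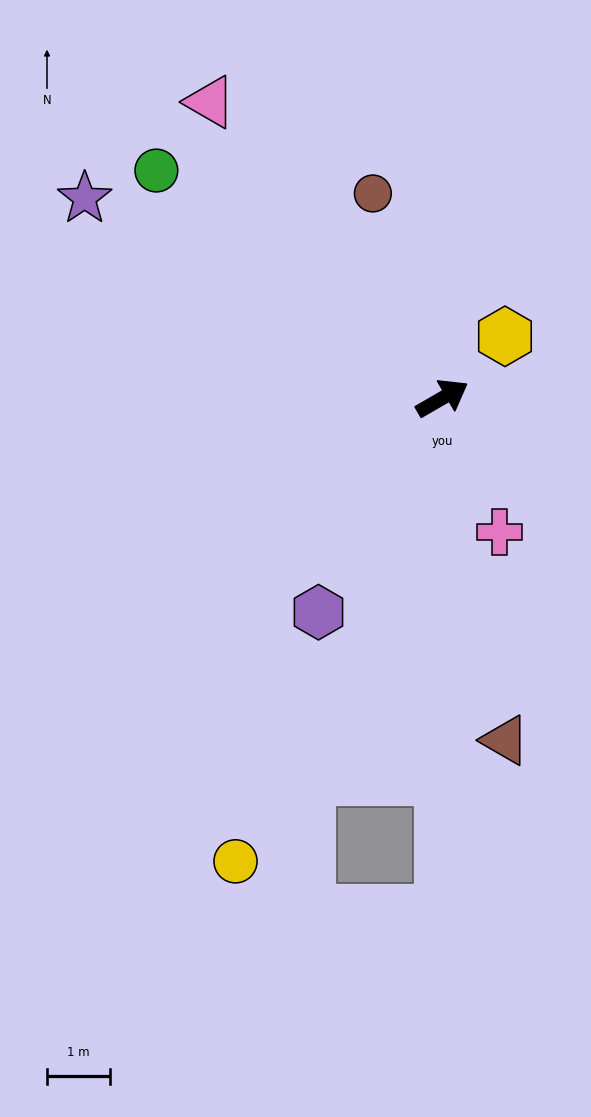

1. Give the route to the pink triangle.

turn left 98°, forward 6.0 m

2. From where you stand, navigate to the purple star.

turn left 121°, forward 6.5 m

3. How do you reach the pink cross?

turn right 97°, forward 2.3 m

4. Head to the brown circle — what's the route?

turn left 79°, forward 3.4 m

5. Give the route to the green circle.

turn left 111°, forward 5.8 m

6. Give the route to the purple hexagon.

turn right 150°, forward 3.9 m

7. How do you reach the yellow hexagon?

turn left 15°, forward 1.4 m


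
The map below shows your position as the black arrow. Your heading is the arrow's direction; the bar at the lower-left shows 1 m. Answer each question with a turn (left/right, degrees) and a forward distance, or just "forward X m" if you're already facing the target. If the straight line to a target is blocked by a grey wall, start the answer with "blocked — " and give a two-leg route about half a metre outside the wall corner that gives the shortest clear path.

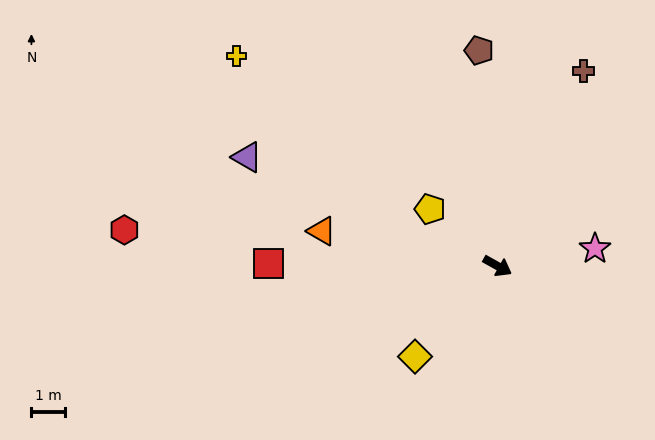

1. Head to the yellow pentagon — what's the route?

turn left 169°, forward 2.6 m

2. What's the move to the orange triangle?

turn right 162°, forward 5.3 m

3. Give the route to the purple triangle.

turn right 174°, forward 8.0 m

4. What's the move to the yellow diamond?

turn right 103°, forward 3.6 m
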